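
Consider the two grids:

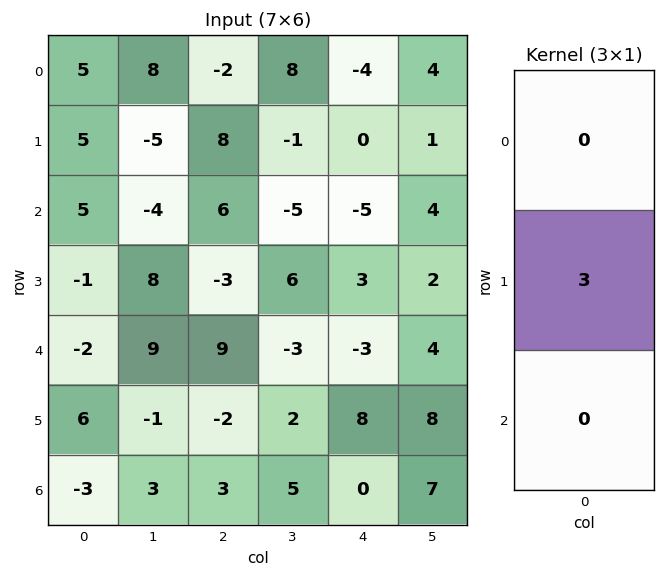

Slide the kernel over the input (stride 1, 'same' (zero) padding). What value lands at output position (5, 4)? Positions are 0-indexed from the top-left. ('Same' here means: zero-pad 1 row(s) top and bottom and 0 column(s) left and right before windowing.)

24

The receptive field on the zero-padded input at this output position is [-3 / 8 / 0]. Elementwise product with the kernel and sum: 8·3.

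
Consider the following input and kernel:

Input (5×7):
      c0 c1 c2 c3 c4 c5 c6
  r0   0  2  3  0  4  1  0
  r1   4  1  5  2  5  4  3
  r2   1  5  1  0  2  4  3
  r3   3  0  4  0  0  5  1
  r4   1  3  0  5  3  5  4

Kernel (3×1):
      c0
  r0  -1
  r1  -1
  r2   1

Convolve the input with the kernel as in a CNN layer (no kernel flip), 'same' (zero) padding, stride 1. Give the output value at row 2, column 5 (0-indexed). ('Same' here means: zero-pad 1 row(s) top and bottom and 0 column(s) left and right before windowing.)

-3

The receptive field on the zero-padded input at this output position is [4 / 4 / 5]. Elementwise product with the kernel and sum: 4·-1 + 4·-1 + 5·1.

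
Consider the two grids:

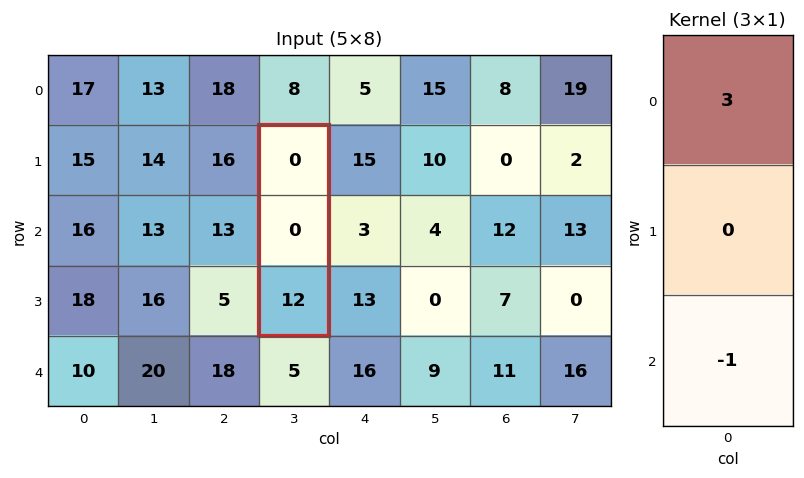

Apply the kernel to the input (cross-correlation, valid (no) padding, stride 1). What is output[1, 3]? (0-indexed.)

-12

The receptive field on the input at this output position is [0 / 0 / 12]. Elementwise product with the kernel and sum: 0·3 + 12·-1.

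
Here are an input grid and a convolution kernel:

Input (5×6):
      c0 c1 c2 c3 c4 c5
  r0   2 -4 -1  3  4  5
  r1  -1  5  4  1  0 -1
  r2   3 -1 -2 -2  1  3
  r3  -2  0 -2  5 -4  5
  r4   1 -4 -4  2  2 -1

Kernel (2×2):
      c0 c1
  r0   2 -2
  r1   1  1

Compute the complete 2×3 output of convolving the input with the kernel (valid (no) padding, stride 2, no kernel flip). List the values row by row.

16 -3 -3
6 3 -3

Output[0,0]: The receptive field on the input at this output position is [2 -4 / -1 5]. Elementwise product with the kernel and sum: 2·2 + -4·-2 + -1·1 + 5·1.
Output[0,1]: The receptive field on the input at this output position is [-1 3 / 4 1]. Elementwise product with the kernel and sum: -1·2 + 3·-2 + 4·1 + 1·1.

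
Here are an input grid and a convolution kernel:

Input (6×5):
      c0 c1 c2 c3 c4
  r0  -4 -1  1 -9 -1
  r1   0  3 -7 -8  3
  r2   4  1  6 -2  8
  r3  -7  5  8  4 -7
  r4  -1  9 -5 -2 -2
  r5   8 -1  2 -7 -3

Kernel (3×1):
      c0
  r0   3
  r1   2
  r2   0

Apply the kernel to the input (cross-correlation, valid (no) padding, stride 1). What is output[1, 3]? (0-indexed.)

-28

The receptive field on the input at this output position is [-8 / -2 / 4]. Elementwise product with the kernel and sum: -8·3 + -2·2.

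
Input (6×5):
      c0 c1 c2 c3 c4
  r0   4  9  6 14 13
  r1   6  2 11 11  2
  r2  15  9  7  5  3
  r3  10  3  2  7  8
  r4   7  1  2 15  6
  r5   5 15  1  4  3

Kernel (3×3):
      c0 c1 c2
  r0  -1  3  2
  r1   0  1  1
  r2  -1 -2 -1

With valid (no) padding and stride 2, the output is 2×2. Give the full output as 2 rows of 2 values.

Output[0,0]: The receptive field on the input at this output position is [4 9 6 / 6 2 11 / 15 9 7]. Elementwise product with the kernel and sum: 4·-1 + 9·3 + 6·2 + 2·1 + 11·1 + 15·-1 + 9·-2 + 7·-1.
Output[0,1]: The receptive field on the input at this output position is [6 14 13 / 11 11 2 / 7 5 3]. Elementwise product with the kernel and sum: 6·-1 + 14·3 + 13·2 + 11·1 + 2·1 + 7·-1 + 5·-2 + 3·-1.

8 55
20 -9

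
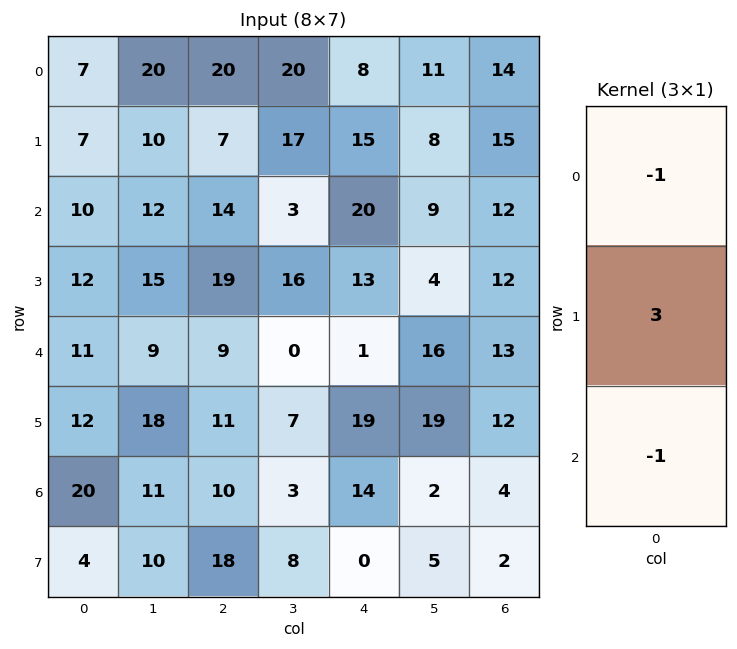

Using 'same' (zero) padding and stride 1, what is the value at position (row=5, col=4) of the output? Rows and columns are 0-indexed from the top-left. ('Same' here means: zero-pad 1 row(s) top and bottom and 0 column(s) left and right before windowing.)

42

The receptive field on the zero-padded input at this output position is [1 / 19 / 14]. Elementwise product with the kernel and sum: 1·-1 + 19·3 + 14·-1.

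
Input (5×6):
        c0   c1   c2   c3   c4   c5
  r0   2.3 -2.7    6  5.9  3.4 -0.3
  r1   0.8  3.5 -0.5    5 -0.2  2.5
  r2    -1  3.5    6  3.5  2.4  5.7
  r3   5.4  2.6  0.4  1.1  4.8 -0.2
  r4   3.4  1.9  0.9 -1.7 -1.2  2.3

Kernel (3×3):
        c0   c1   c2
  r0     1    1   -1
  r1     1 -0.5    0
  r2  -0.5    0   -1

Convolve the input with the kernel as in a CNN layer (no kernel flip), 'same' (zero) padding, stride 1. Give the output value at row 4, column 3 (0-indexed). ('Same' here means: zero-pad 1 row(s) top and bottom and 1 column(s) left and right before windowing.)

-1.55

The receptive field on the zero-padded input at this output position is [0.4 1.1 4.8 / 0.9 -1.7 -1.2 / 0 0 0]. Elementwise product with the kernel and sum: 0.4·1 + 1.1·1 + 4.8·-1 + 0.9·1 + -1.7·-0.5 + 0·-0.5 + 0·-1.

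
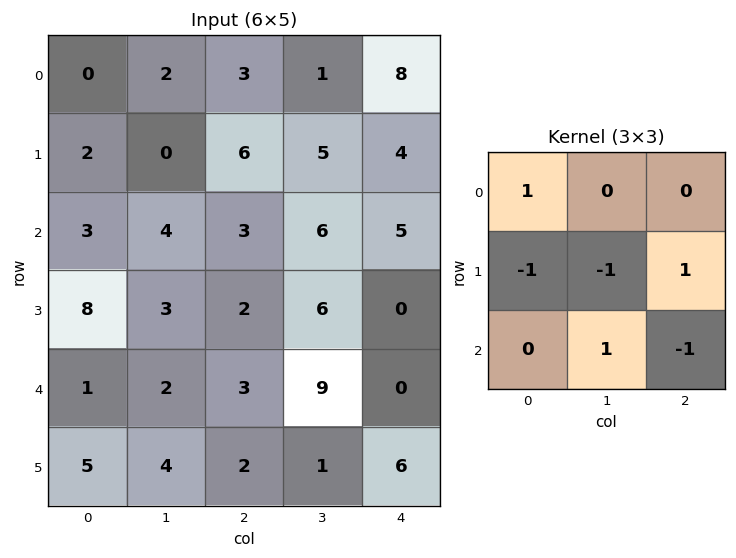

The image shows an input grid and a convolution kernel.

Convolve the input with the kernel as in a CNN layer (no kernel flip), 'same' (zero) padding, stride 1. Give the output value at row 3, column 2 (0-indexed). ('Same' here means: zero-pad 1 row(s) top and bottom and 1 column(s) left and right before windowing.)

-1

The receptive field on the zero-padded input at this output position is [4 3 6 / 3 2 6 / 2 3 9]. Elementwise product with the kernel and sum: 4·1 + 3·-1 + 2·-1 + 6·1 + 3·1 + 9·-1.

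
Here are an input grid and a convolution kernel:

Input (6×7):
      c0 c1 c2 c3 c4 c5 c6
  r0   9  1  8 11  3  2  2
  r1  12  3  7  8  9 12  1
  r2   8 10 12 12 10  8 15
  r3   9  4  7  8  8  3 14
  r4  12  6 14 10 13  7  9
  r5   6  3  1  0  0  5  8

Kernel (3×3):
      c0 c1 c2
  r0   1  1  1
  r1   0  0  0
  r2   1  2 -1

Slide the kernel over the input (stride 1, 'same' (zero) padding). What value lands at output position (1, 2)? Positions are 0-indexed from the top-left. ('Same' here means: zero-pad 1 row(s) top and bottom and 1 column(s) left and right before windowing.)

The receptive field on the zero-padded input at this output position is [1 8 11 / 3 7 8 / 10 12 12]. Elementwise product with the kernel and sum: 1·1 + 8·1 + 11·1 + 10·1 + 12·2 + 12·-1.

42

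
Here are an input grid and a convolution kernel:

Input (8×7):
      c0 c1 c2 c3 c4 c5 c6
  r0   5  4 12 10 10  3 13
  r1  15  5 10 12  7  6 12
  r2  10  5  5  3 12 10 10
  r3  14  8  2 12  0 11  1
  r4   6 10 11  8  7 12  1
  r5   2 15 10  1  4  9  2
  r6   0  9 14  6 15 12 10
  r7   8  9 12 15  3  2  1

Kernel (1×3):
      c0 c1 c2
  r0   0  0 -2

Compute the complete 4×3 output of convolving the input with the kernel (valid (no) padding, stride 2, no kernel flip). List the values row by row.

-24 -20 -26
-10 -24 -20
-22 -14 -2
-28 -30 -20

Output[0,0]: The receptive field on the input at this output position is [5 4 12]. Elementwise product with the kernel and sum: 12·-2.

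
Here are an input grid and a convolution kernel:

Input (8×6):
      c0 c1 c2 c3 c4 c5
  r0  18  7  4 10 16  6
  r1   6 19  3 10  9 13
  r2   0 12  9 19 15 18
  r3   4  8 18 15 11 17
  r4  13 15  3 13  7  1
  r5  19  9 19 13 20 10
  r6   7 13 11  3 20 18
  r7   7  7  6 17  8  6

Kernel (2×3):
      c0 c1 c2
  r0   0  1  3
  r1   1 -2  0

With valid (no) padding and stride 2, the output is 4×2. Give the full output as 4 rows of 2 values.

-13 41
27 52
25 27
39 35

Output[0,0]: The receptive field on the input at this output position is [18 7 4 / 6 19 3]. Elementwise product with the kernel and sum: 7·1 + 4·3 + 6·1 + 19·-2.
Output[0,1]: The receptive field on the input at this output position is [4 10 16 / 3 10 9]. Elementwise product with the kernel and sum: 10·1 + 16·3 + 3·1 + 10·-2.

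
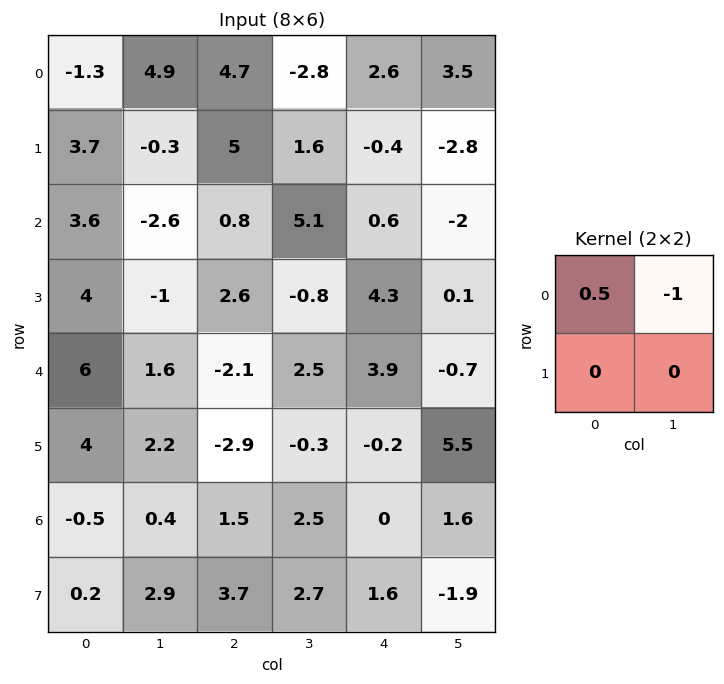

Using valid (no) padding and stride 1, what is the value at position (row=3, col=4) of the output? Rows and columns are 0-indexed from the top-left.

The receptive field on the input at this output position is [4.3 0.1 / 3.9 -0.7]. Elementwise product with the kernel and sum: 4.3·0.5 + 0.1·-1.

2.05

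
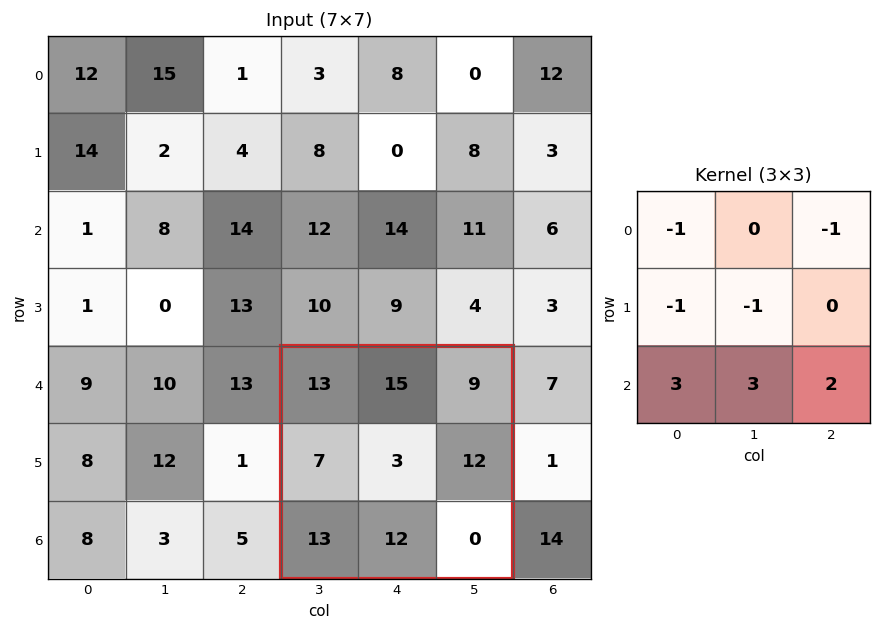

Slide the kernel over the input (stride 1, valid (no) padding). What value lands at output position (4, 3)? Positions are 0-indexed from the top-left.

43

The receptive field on the input at this output position is [13 15 9 / 7 3 12 / 13 12 0]. Elementwise product with the kernel and sum: 13·-1 + 9·-1 + 7·-1 + 3·-1 + 13·3 + 12·3 + 0·2.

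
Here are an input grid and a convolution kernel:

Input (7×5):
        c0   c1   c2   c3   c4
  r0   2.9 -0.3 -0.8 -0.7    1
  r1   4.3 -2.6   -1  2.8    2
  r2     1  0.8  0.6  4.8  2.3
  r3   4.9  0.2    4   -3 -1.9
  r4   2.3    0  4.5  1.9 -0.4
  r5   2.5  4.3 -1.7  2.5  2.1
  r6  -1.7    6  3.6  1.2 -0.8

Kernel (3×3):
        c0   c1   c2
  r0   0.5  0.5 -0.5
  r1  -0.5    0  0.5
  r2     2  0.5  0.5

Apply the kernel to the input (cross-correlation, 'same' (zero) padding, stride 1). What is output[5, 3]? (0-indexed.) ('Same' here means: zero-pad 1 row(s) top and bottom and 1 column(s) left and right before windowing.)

The receptive field on the zero-padded input at this output position is [4.5 1.9 -0.4 / -1.7 2.5 2.1 / 3.6 1.2 -0.8]. Elementwise product with the kernel and sum: 4.5·0.5 + 1.9·0.5 + -0.4·-0.5 + -1.7·-0.5 + 2.1·0.5 + 3.6·2 + 1.2·0.5 + -0.8·0.5.

12.7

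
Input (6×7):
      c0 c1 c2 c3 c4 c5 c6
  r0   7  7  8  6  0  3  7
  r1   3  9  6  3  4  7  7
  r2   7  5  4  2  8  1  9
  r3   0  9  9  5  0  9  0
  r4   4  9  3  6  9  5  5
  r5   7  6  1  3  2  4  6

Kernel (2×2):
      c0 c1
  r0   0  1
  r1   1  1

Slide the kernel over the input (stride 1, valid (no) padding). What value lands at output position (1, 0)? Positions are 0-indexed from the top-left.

The receptive field on the input at this output position is [3 9 / 7 5]. Elementwise product with the kernel and sum: 9·1 + 7·1 + 5·1.

21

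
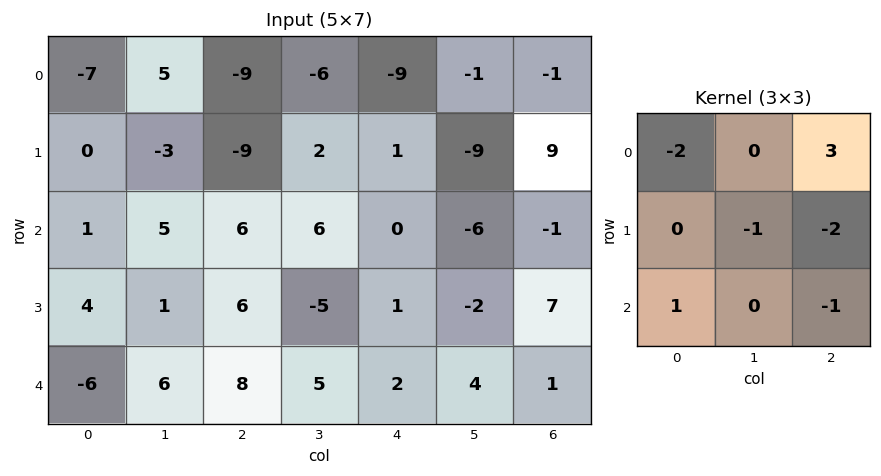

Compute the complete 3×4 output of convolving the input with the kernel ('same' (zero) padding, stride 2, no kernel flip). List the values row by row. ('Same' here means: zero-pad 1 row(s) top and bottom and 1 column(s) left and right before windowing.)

0 16 22 -8
-21 0 -22 17
-3 -35 -6 3

Output[0,0]: The receptive field on the zero-padded input at this output position is [0 0 0 / 0 -7 5 / 0 0 -3]. Elementwise product with the kernel and sum: 0·-2 + 0·3 + -7·-1 + 5·-2 + 0·1 + -3·-1.
Output[0,1]: The receptive field on the zero-padded input at this output position is [0 0 0 / 5 -9 -6 / -3 -9 2]. Elementwise product with the kernel and sum: 0·-2 + 0·3 + -9·-1 + -6·-2 + -3·1 + 2·-1.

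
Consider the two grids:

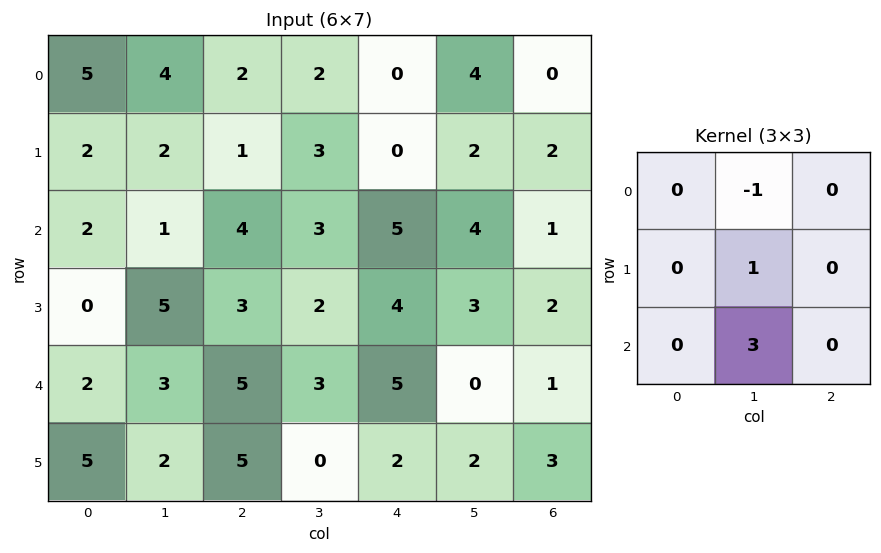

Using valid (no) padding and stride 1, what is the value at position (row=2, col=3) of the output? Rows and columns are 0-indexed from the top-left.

The receptive field on the input at this output position is [3 5 4 / 2 4 3 / 3 5 0]. Elementwise product with the kernel and sum: 5·-1 + 4·1 + 5·3.

14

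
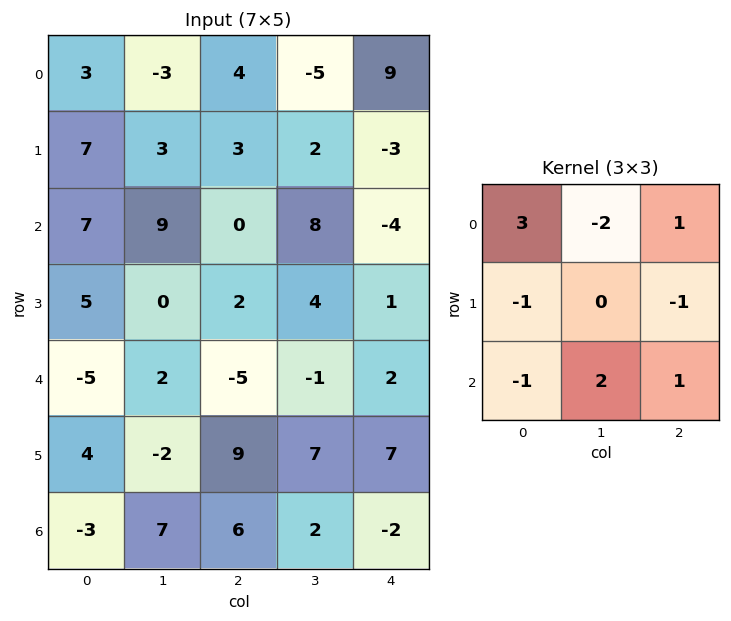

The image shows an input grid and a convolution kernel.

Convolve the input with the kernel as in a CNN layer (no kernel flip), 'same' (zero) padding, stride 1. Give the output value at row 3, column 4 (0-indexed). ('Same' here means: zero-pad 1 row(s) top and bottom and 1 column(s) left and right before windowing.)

33

The receptive field on the zero-padded input at this output position is [8 -4 0 / 4 1 0 / -1 2 0]. Elementwise product with the kernel and sum: 8·3 + -4·-2 + 0·1 + 4·-1 + 0·-1 + -1·-1 + 2·2 + 0·1.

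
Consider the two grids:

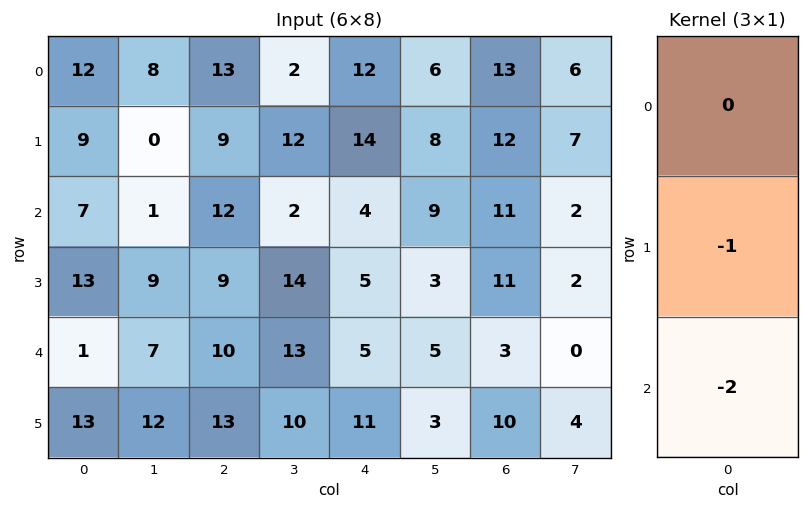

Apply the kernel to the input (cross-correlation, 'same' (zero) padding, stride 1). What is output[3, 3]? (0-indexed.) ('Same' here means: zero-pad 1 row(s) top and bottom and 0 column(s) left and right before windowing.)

-40

The receptive field on the zero-padded input at this output position is [2 / 14 / 13]. Elementwise product with the kernel and sum: 14·-1 + 13·-2.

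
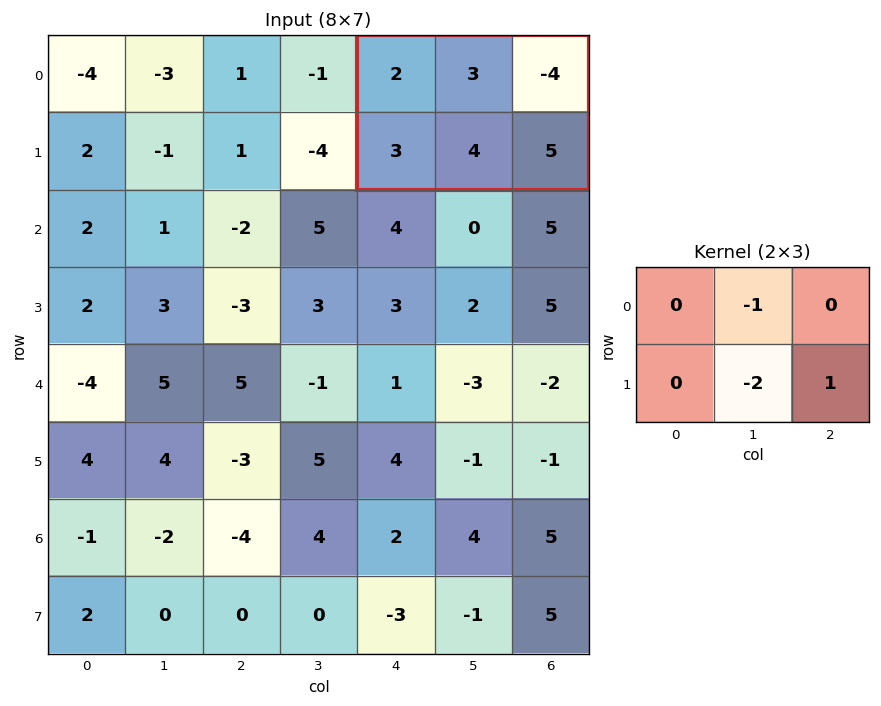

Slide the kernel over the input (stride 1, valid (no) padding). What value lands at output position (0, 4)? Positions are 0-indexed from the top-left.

The receptive field on the input at this output position is [2 3 -4 / 3 4 5]. Elementwise product with the kernel and sum: 3·-1 + 4·-2 + 5·1.

-6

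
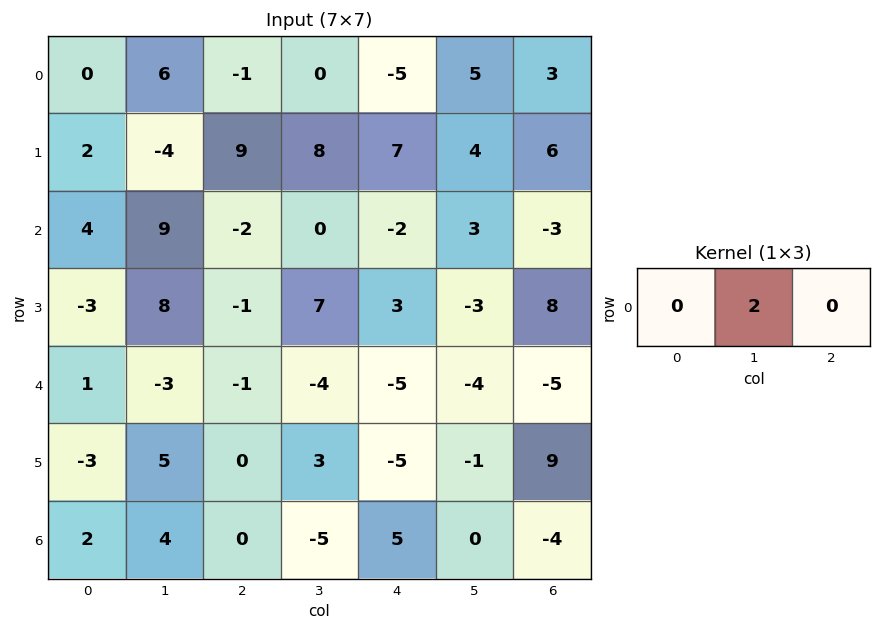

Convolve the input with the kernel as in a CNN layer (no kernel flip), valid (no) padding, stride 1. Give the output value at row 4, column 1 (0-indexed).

The receptive field on the input at this output position is [-3 -1 -4]. Elementwise product with the kernel and sum: -1·2.

-2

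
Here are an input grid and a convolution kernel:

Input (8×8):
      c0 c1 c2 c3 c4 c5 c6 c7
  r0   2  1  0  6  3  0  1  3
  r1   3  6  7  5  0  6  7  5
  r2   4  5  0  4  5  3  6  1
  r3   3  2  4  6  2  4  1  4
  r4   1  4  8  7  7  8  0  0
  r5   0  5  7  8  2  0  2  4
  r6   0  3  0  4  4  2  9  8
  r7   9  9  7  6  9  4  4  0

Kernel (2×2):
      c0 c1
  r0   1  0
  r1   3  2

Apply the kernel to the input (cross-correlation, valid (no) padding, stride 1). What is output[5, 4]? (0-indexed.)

The receptive field on the input at this output position is [2 0 / 4 2]. Elementwise product with the kernel and sum: 2·1 + 4·3 + 2·2.

18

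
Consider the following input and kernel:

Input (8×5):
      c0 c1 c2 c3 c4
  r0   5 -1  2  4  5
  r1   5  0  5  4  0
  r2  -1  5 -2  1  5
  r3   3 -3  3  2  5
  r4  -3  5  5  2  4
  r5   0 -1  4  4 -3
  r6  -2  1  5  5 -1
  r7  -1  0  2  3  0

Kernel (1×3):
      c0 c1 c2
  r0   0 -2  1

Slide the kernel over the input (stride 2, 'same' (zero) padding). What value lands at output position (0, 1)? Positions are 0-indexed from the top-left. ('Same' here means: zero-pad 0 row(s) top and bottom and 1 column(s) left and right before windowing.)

0

The receptive field on the zero-padded input at this output position is [-1 2 4]. Elementwise product with the kernel and sum: 2·-2 + 4·1.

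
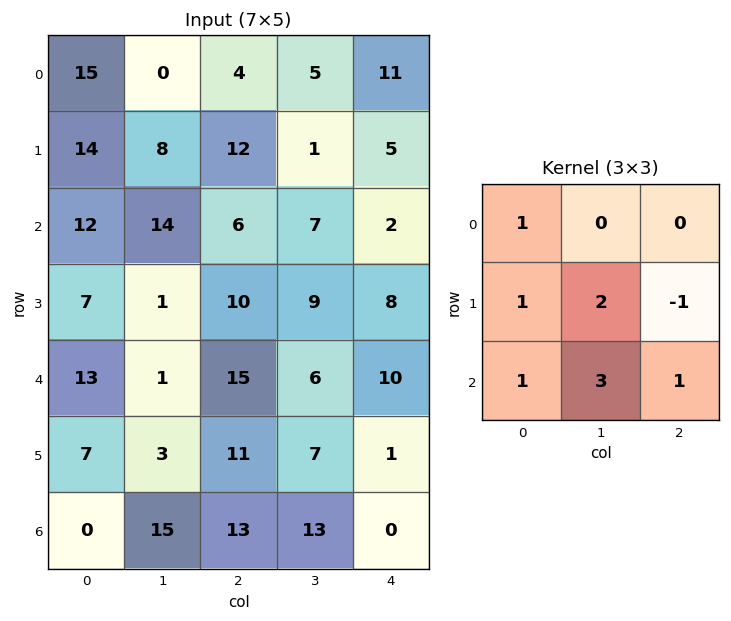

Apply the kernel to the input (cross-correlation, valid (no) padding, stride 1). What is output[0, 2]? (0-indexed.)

42

The receptive field on the input at this output position is [4 5 11 / 12 1 5 / 6 7 2]. Elementwise product with the kernel and sum: 4·1 + 12·1 + 1·2 + 5·-1 + 6·1 + 7·3 + 2·1.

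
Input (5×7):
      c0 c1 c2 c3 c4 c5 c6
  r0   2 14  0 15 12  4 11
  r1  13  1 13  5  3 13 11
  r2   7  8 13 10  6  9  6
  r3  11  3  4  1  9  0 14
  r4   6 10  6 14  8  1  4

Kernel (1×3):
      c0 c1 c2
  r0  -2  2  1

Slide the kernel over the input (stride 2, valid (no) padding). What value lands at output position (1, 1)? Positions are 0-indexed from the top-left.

0

The receptive field on the input at this output position is [13 10 6]. Elementwise product with the kernel and sum: 13·-2 + 10·2 + 6·1.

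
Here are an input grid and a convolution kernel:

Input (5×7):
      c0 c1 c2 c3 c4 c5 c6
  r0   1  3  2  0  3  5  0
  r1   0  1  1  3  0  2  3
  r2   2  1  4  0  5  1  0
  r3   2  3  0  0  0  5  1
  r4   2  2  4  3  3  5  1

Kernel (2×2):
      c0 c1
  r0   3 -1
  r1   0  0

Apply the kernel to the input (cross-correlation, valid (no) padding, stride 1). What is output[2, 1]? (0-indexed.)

The receptive field on the input at this output position is [1 4 / 3 0]. Elementwise product with the kernel and sum: 1·3 + 4·-1.

-1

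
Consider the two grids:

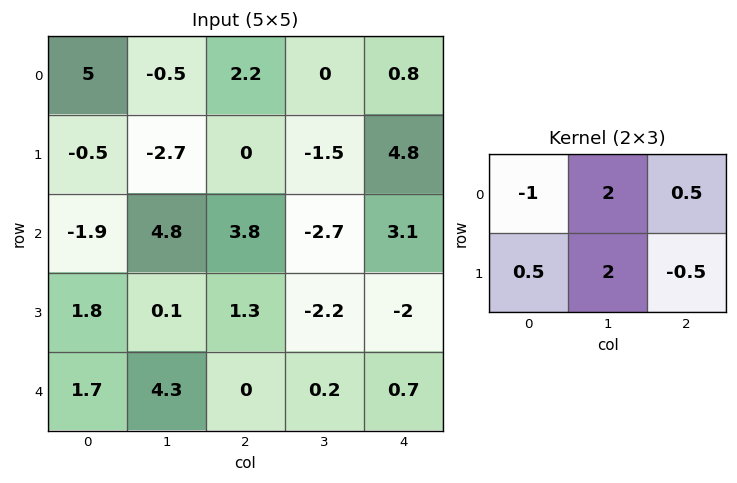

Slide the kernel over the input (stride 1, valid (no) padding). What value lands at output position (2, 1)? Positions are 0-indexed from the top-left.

5.2

The receptive field on the input at this output position is [4.8 3.8 -2.7 / 0.1 1.3 -2.2]. Elementwise product with the kernel and sum: 4.8·-1 + 3.8·2 + -2.7·0.5 + 0.1·0.5 + 1.3·2 + -2.2·-0.5.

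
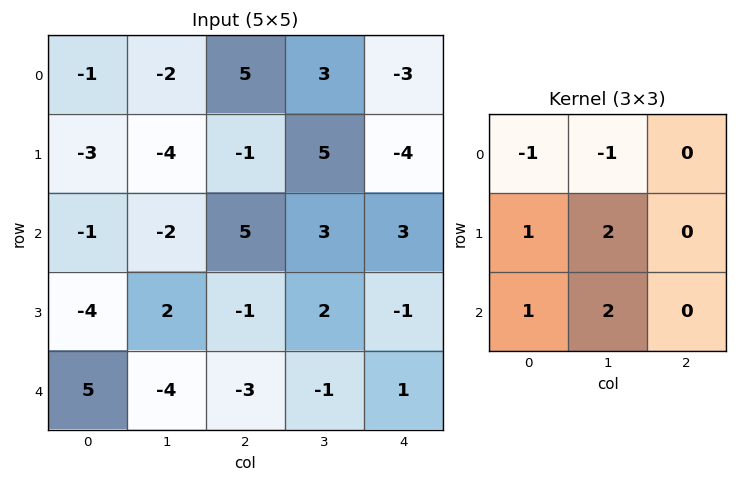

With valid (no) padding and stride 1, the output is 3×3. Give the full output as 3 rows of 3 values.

Output[0,0]: The receptive field on the input at this output position is [-1 -2 5 / -3 -4 -1 / -1 -2 5]. Elementwise product with the kernel and sum: -1·-1 + -2·-1 + -3·1 + -4·2 + -1·1 + -2·2.

-13 -1 12
2 13 10
0 -13 -10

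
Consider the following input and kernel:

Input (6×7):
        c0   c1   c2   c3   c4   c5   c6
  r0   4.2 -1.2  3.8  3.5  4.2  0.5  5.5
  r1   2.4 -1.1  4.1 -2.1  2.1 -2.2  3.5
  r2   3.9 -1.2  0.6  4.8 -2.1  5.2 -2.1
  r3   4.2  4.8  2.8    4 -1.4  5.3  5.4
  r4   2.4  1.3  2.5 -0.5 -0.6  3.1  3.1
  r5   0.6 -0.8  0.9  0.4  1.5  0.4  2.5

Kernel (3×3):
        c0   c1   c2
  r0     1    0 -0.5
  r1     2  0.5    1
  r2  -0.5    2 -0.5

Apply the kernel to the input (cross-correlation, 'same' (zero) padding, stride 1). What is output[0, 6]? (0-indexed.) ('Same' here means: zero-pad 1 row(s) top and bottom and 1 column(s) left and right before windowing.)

11.85

The receptive field on the zero-padded input at this output position is [0 0 0 / 0.5 5.5 0 / -2.2 3.5 0]. Elementwise product with the kernel and sum: 0·1 + 0·-0.5 + 0.5·2 + 5.5·0.5 + 0·1 + -2.2·-0.5 + 3.5·2 + 0·-0.5.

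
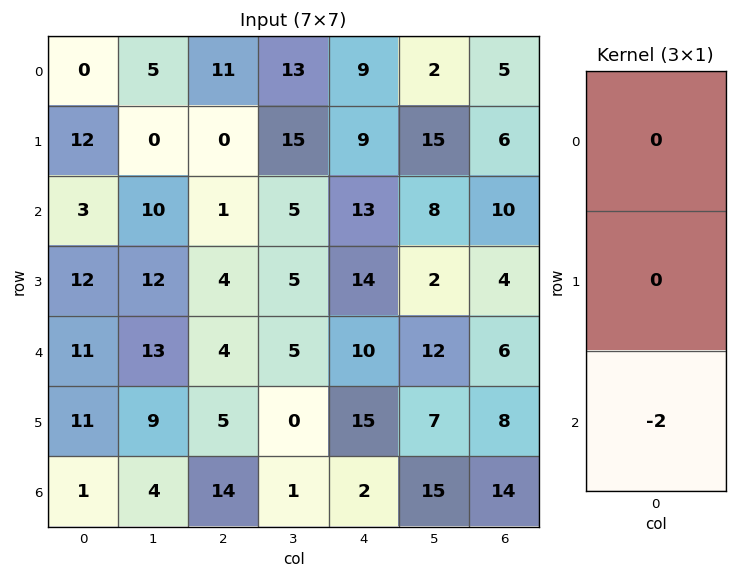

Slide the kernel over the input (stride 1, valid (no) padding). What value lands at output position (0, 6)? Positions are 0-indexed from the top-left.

-20

The receptive field on the input at this output position is [5 / 6 / 10]. Elementwise product with the kernel and sum: 10·-2.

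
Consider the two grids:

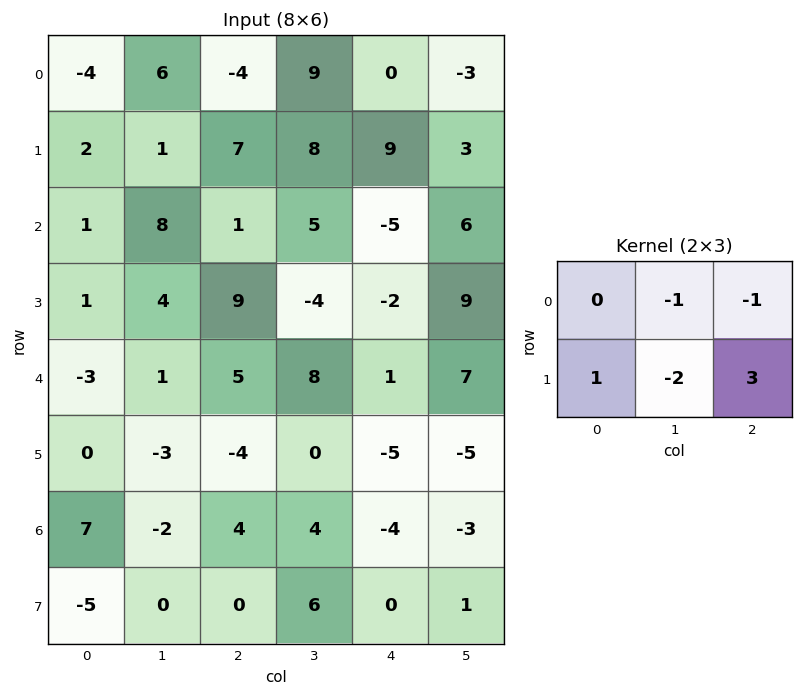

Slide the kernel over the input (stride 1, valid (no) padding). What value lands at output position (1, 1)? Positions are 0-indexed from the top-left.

The receptive field on the input at this output position is [1 7 8 / 8 1 5]. Elementwise product with the kernel and sum: 7·-1 + 8·-1 + 8·1 + 1·-2 + 5·3.

6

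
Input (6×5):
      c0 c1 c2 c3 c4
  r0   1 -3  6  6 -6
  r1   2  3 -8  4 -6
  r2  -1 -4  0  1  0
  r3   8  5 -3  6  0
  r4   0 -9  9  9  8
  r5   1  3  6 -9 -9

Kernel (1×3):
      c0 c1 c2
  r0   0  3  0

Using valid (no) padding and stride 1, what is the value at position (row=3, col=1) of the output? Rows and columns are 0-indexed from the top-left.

The receptive field on the input at this output position is [5 -3 6]. Elementwise product with the kernel and sum: -3·3.

-9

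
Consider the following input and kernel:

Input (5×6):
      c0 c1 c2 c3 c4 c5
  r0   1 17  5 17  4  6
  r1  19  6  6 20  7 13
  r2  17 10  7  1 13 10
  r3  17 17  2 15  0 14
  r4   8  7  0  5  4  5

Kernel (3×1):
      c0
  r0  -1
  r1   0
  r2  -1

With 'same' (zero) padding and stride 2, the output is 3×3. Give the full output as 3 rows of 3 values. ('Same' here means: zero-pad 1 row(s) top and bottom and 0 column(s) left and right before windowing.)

Output[0,0]: The receptive field on the zero-padded input at this output position is [0 / 1 / 19]. Elementwise product with the kernel and sum: 0·-1 + 19·-1.

-19 -6 -7
-36 -8 -7
-17 -2 0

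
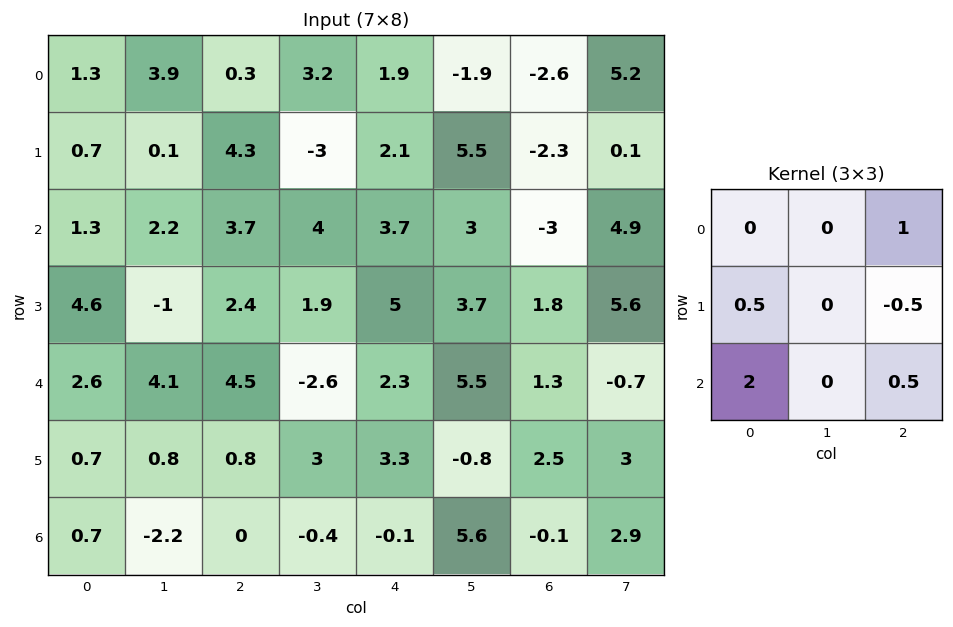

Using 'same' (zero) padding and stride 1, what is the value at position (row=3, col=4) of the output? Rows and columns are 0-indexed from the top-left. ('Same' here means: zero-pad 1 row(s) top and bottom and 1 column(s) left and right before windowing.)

-0.35

The receptive field on the zero-padded input at this output position is [4 3.7 3 / 1.9 5 3.7 / -2.6 2.3 5.5]. Elementwise product with the kernel and sum: 3·1 + 1.9·0.5 + 3.7·-0.5 + -2.6·2 + 5.5·0.5.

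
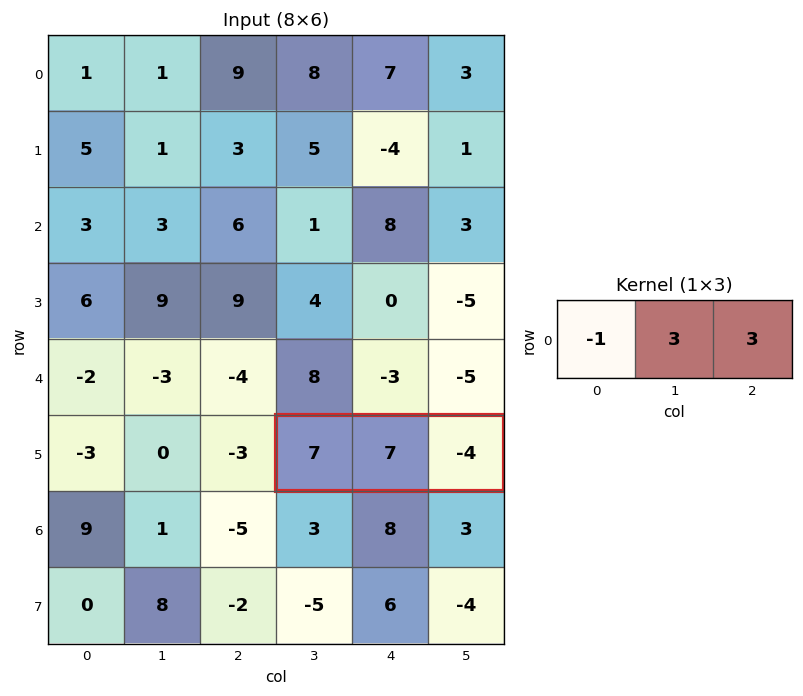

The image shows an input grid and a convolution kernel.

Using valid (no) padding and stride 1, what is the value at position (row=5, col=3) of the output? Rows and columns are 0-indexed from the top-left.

2

The receptive field on the input at this output position is [7 7 -4]. Elementwise product with the kernel and sum: 7·-1 + 7·3 + -4·3.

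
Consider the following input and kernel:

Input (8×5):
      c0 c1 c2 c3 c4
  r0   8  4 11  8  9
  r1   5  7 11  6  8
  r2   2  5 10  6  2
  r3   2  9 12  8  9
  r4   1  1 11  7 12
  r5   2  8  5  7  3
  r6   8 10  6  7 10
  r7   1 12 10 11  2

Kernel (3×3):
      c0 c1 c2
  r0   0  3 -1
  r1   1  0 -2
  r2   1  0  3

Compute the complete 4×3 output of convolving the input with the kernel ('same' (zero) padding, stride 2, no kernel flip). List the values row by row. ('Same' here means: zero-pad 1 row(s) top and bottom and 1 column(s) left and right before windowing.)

13 13 14
25 53 38
19 44 41
14 49 27

Output[0,0]: The receptive field on the zero-padded input at this output position is [0 0 0 / 0 8 4 / 0 5 7]. Elementwise product with the kernel and sum: 0·3 + 0·-1 + 0·1 + 4·-2 + 0·1 + 7·3.
Output[0,1]: The receptive field on the zero-padded input at this output position is [0 0 0 / 4 11 8 / 7 11 6]. Elementwise product with the kernel and sum: 0·3 + 0·-1 + 4·1 + 8·-2 + 7·1 + 6·3.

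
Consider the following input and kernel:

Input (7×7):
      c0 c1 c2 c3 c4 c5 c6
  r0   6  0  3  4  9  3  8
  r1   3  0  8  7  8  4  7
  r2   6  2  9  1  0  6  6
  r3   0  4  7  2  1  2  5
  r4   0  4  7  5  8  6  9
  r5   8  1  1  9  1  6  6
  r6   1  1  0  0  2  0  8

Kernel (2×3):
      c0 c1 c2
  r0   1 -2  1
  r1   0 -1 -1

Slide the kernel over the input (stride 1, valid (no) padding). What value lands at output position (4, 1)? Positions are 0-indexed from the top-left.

-15

The receptive field on the input at this output position is [4 7 5 / 1 1 9]. Elementwise product with the kernel and sum: 4·1 + 7·-2 + 5·1 + 1·-1 + 9·-1.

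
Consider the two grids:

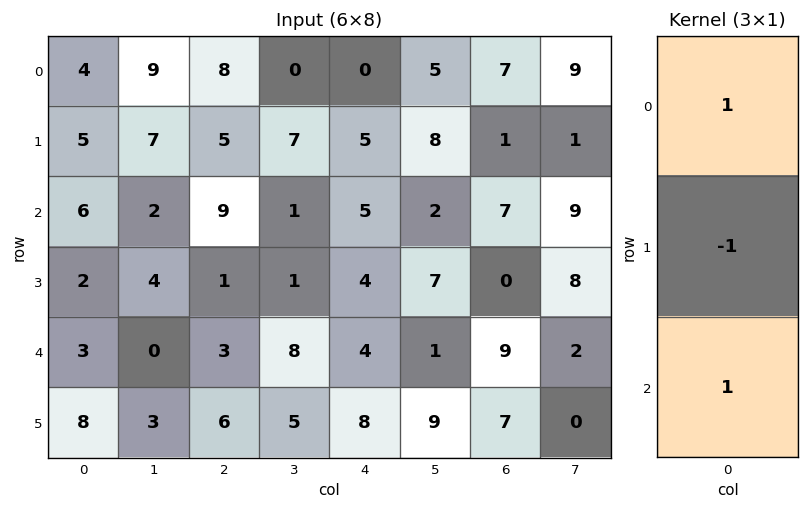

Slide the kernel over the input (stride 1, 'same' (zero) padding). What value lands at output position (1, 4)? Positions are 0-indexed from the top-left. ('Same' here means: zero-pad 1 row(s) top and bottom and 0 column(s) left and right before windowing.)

0

The receptive field on the zero-padded input at this output position is [0 / 5 / 5]. Elementwise product with the kernel and sum: 0·1 + 5·-1 + 5·1.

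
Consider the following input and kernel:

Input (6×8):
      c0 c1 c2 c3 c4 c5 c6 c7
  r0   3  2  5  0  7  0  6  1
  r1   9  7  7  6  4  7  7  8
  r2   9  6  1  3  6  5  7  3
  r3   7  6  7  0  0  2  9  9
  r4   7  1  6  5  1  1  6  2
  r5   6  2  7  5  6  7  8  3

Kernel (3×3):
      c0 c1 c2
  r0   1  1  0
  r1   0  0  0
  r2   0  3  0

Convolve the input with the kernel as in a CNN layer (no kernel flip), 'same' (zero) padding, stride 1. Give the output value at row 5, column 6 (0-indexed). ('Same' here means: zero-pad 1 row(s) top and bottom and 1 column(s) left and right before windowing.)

The receptive field on the zero-padded input at this output position is [1 6 2 / 7 8 3 / 0 0 0]. Elementwise product with the kernel and sum: 1·1 + 6·1 + 0·3.

7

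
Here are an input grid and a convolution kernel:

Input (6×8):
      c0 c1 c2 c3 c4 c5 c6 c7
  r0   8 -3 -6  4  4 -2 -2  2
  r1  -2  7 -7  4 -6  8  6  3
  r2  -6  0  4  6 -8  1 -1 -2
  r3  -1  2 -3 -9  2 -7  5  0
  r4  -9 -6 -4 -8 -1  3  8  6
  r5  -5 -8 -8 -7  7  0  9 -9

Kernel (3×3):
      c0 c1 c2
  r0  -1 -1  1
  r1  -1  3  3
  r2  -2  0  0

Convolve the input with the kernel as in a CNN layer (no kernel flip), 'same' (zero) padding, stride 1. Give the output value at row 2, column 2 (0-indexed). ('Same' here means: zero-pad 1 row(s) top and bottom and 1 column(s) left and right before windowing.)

30

The receptive field on the zero-padded input at this output position is [7 -7 4 / 0 4 6 / 2 -3 -9]. Elementwise product with the kernel and sum: 7·-1 + -7·-1 + 4·1 + 0·-1 + 4·3 + 6·3 + 2·-2.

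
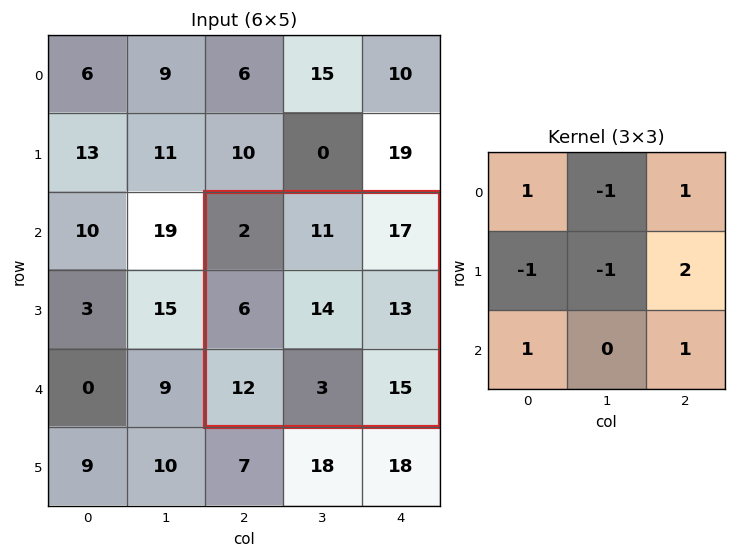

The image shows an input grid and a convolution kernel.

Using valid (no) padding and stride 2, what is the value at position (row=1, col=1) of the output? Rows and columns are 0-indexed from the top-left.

41

The receptive field on the input at this output position is [2 11 17 / 6 14 13 / 12 3 15]. Elementwise product with the kernel and sum: 2·1 + 11·-1 + 17·1 + 6·-1 + 14·-1 + 13·2 + 12·1 + 15·1.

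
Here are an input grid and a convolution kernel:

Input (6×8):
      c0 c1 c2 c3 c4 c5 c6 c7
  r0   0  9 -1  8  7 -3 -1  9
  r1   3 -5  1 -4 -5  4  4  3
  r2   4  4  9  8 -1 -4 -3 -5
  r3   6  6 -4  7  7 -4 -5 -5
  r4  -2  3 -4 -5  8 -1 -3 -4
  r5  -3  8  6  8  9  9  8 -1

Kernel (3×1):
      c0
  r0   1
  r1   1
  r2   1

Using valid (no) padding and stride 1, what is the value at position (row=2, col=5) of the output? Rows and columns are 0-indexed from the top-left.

-9

The receptive field on the input at this output position is [-4 / -4 / -1]. Elementwise product with the kernel and sum: -4·1 + -4·1 + -1·1.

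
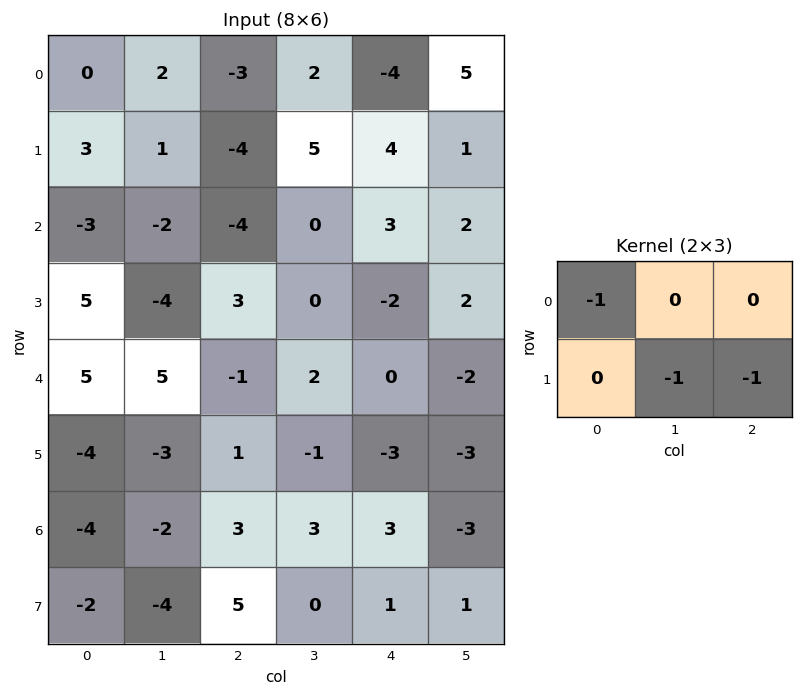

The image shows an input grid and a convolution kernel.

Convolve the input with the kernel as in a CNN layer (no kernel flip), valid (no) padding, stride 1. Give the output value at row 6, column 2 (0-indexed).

-4

The receptive field on the input at this output position is [3 3 3 / 5 0 1]. Elementwise product with the kernel and sum: 3·-1 + 0·-1 + 1·-1.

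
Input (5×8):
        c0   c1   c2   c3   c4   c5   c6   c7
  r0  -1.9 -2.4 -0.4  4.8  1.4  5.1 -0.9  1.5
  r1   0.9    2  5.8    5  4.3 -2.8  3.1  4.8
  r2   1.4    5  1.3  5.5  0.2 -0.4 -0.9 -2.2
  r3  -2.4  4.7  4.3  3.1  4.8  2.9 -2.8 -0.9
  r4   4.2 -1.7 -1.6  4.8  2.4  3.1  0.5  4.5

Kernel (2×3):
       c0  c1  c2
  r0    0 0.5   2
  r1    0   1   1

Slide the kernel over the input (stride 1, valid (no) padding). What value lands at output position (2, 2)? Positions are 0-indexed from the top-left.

11.05

The receptive field on the input at this output position is [1.3 5.5 0.2 / 4.3 3.1 4.8]. Elementwise product with the kernel and sum: 5.5·0.5 + 0.2·2 + 3.1·1 + 4.8·1.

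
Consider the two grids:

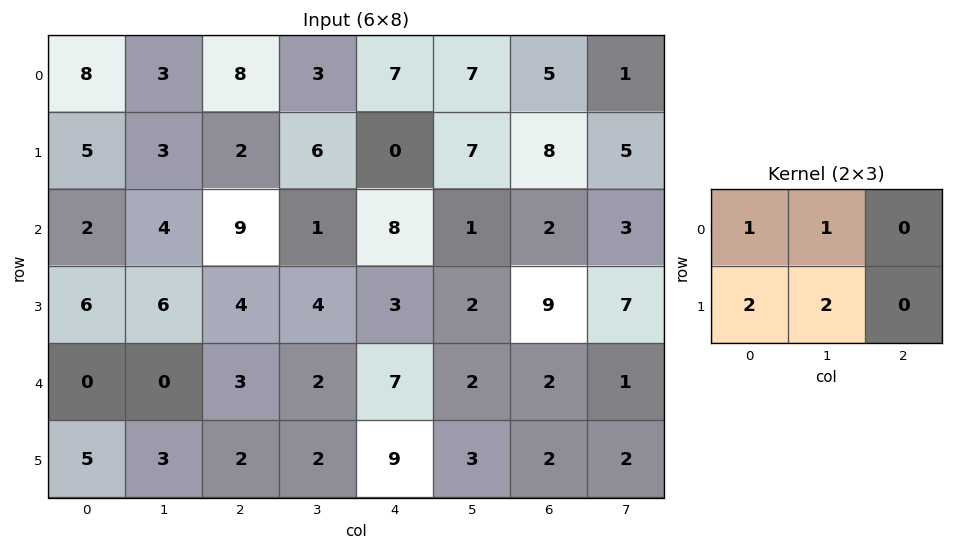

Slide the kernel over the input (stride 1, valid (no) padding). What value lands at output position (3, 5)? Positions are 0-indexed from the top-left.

19

The receptive field on the input at this output position is [2 9 7 / 2 2 1]. Elementwise product with the kernel and sum: 2·1 + 9·1 + 2·2 + 2·2.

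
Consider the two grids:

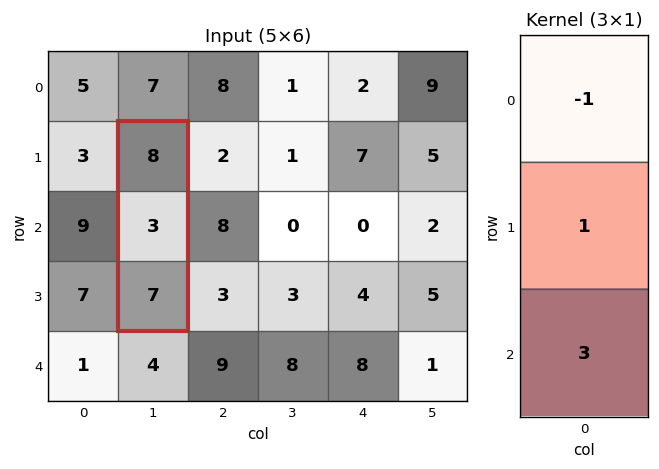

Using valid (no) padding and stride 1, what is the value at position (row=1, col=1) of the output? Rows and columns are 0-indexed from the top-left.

The receptive field on the input at this output position is [8 / 3 / 7]. Elementwise product with the kernel and sum: 8·-1 + 3·1 + 7·3.

16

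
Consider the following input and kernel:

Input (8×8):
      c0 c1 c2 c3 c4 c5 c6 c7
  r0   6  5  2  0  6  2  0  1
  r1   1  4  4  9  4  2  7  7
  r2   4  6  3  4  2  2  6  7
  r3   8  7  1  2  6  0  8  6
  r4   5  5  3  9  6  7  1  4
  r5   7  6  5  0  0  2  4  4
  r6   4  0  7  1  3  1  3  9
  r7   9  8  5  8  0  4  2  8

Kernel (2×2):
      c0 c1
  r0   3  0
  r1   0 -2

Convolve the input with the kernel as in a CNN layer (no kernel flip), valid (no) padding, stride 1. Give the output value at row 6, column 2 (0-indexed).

5

The receptive field on the input at this output position is [7 1 / 5 8]. Elementwise product with the kernel and sum: 7·3 + 8·-2.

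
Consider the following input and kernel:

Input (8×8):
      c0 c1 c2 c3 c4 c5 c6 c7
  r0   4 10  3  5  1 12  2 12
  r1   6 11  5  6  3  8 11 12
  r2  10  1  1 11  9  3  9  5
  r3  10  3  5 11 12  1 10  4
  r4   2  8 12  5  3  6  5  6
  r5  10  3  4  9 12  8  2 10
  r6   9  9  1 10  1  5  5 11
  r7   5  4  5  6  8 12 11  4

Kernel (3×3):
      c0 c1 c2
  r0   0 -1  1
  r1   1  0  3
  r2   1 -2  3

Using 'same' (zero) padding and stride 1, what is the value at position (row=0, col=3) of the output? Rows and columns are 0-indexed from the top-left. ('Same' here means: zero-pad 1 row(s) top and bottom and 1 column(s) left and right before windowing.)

8

The receptive field on the zero-padded input at this output position is [0 0 0 / 3 5 1 / 5 6 3]. Elementwise product with the kernel and sum: 0·-1 + 0·1 + 3·1 + 1·3 + 5·1 + 6·-2 + 3·3.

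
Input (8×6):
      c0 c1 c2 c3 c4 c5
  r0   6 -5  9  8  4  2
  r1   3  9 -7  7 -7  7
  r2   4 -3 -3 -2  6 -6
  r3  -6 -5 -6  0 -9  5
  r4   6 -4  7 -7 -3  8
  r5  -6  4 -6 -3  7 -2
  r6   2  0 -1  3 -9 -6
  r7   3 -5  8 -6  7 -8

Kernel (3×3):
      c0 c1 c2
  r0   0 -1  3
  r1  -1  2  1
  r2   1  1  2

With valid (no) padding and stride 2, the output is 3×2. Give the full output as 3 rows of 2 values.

Output[0,0]: The receptive field on the input at this output position is [6 -5 9 / 3 9 -7 / 4 -3 -3]. Elementwise product with the kernel and sum: -5·-1 + 9·3 + 3·-1 + 9·2 + -7·1 + 4·1 + -3·1 + -3·2.

35 25
0 11
33 -11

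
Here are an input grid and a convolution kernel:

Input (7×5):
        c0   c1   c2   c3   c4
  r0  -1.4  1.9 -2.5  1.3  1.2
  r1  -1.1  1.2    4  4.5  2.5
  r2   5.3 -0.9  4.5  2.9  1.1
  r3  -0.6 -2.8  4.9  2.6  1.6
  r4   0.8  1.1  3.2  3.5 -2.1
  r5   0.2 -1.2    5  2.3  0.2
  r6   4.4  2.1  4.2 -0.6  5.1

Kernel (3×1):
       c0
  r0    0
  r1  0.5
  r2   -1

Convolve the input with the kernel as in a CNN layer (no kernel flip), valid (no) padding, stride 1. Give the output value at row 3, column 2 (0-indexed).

The receptive field on the input at this output position is [4.9 / 3.2 / 5]. Elementwise product with the kernel and sum: 3.2·0.5 + 5·-1.

-3.4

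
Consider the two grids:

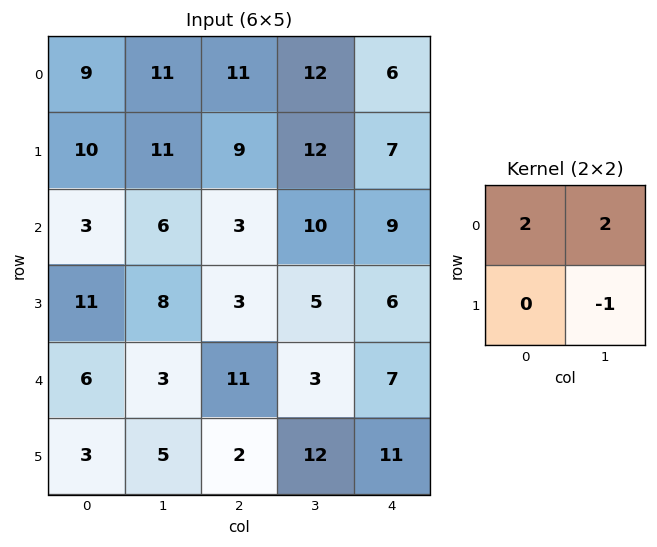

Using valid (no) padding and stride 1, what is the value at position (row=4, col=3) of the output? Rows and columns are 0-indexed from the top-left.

The receptive field on the input at this output position is [3 7 / 12 11]. Elementwise product with the kernel and sum: 3·2 + 7·2 + 11·-1.

9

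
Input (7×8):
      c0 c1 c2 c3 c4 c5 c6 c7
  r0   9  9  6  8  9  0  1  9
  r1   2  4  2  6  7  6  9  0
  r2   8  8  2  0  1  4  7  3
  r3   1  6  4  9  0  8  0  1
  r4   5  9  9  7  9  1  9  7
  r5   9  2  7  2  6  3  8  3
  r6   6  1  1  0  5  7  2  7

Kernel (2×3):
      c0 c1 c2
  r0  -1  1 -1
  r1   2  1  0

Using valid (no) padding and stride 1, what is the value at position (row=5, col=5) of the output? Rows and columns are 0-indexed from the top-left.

18

The receptive field on the input at this output position is [3 8 3 / 7 2 7]. Elementwise product with the kernel and sum: 3·-1 + 8·1 + 3·-1 + 7·2 + 2·1.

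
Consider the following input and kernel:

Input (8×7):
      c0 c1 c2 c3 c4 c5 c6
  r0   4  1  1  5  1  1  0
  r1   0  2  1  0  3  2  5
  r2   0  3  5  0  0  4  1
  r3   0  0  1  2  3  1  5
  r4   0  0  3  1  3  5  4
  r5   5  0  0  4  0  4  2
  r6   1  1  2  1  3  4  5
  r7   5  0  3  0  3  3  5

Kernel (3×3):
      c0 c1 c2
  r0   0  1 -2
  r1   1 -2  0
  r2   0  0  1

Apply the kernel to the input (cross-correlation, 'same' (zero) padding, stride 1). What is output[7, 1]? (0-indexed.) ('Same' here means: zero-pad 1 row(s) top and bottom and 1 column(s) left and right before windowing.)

2

The receptive field on the zero-padded input at this output position is [1 1 2 / 5 0 3 / 0 0 0]. Elementwise product with the kernel and sum: 1·1 + 2·-2 + 5·1 + 0·-2 + 0·1.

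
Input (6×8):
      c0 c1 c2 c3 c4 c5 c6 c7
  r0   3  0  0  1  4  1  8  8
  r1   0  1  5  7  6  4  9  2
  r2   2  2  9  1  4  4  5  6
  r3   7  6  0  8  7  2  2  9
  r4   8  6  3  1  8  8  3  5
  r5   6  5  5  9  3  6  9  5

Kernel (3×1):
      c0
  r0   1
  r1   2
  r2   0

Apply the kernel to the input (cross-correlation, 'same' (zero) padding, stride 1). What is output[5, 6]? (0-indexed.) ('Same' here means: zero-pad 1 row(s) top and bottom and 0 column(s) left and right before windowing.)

21

The receptive field on the zero-padded input at this output position is [3 / 9 / 0]. Elementwise product with the kernel and sum: 3·1 + 9·2.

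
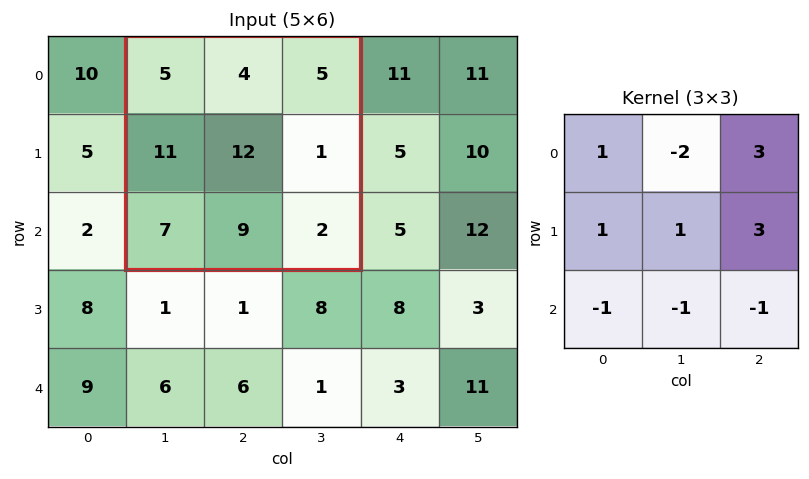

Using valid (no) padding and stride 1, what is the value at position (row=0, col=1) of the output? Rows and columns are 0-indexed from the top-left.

The receptive field on the input at this output position is [5 4 5 / 11 12 1 / 7 9 2]. Elementwise product with the kernel and sum: 5·1 + 4·-2 + 5·3 + 11·1 + 12·1 + 1·3 + 7·-1 + 9·-1 + 2·-1.

20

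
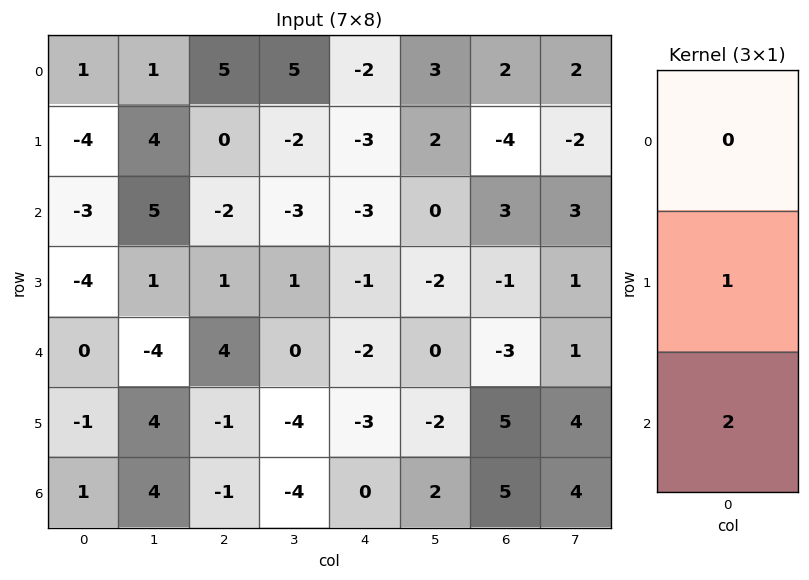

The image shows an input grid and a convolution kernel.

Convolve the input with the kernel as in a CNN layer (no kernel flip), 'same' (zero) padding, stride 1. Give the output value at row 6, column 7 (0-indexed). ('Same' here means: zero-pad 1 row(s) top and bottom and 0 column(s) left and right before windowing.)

4

The receptive field on the zero-padded input at this output position is [4 / 4 / 0]. Elementwise product with the kernel and sum: 4·1 + 0·2.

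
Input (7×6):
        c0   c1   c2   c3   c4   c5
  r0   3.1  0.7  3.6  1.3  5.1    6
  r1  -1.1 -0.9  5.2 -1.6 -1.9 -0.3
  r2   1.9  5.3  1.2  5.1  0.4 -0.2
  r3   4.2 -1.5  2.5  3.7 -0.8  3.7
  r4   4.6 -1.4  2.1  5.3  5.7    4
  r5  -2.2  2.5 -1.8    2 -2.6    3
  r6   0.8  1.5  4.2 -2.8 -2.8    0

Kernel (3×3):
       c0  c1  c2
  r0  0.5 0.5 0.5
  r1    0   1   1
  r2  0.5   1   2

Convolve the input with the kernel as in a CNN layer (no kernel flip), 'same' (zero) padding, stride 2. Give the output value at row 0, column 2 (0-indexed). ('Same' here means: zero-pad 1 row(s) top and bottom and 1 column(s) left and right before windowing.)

7.8

The receptive field on the zero-padded input at this output position is [0 0 0 / 1.3 5.1 6 / -1.6 -1.9 -0.3]. Elementwise product with the kernel and sum: 0·0.5 + 0·0.5 + 0·0.5 + 5.1·1 + 6·1 + -1.6·0.5 + -1.9·1 + -0.3·2.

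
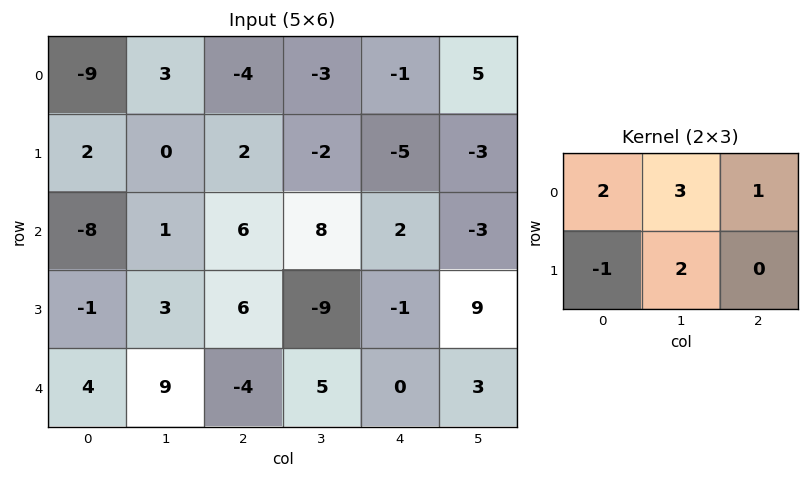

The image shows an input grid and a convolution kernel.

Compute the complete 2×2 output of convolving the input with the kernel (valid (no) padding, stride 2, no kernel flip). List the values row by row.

-15 -24
0 14

Output[0,0]: The receptive field on the input at this output position is [-9 3 -4 / 2 0 2]. Elementwise product with the kernel and sum: -9·2 + 3·3 + -4·1 + 2·-1 + 0·2.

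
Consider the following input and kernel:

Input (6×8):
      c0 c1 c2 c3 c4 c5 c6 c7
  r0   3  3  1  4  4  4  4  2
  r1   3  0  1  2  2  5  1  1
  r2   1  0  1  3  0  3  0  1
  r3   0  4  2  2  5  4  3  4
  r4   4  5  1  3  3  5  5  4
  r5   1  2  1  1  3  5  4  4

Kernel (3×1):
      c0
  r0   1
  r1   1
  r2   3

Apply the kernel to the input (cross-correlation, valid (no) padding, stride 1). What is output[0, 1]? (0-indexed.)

The receptive field on the input at this output position is [3 / 0 / 0]. Elementwise product with the kernel and sum: 3·1 + 0·1 + 0·3.

3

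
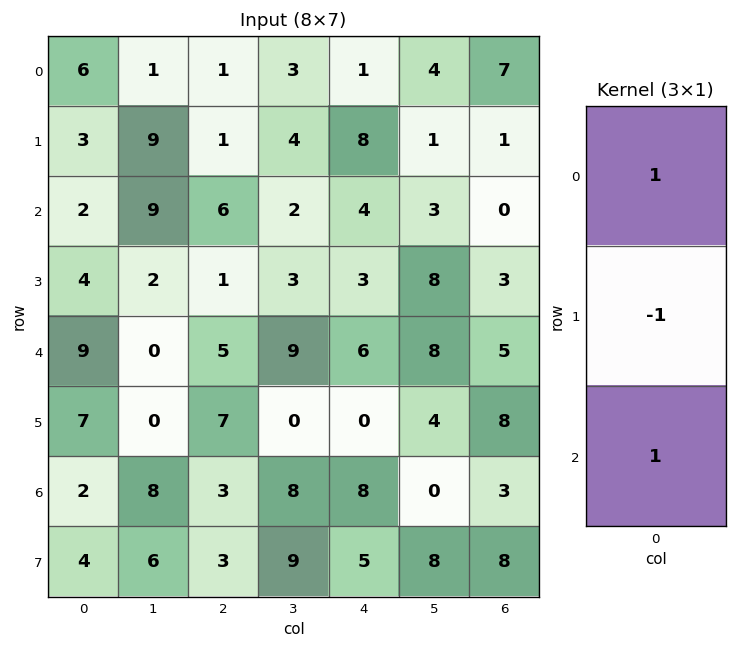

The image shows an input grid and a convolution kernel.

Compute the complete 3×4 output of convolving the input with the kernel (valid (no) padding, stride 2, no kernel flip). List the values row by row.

Output[0,0]: The receptive field on the input at this output position is [6 / 3 / 2]. Elementwise product with the kernel and sum: 6·1 + 3·-1 + 2·1.

5 6 -3 6
7 10 7 2
4 1 14 0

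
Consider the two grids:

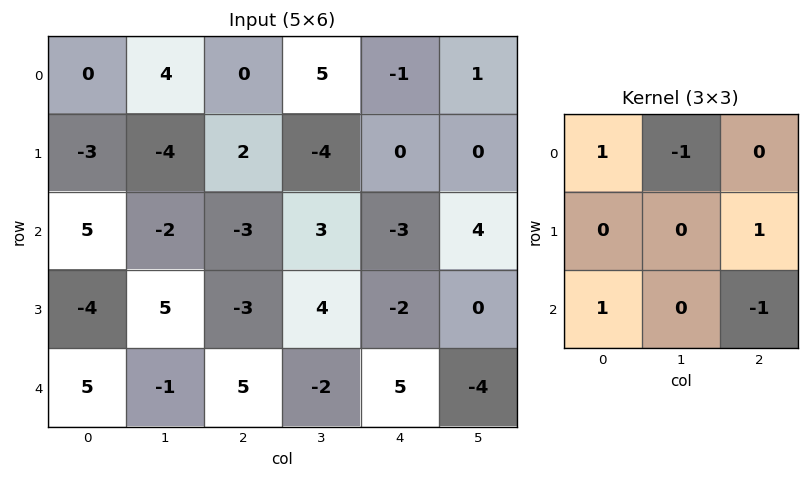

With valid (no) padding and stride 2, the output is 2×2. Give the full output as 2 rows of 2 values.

Output[0,0]: The receptive field on the input at this output position is [0 4 0 / -3 -4 2 / 5 -2 -3]. Elementwise product with the kernel and sum: 0·1 + 4·-1 + 2·1 + 5·1 + -3·-1.

6 -5
4 -8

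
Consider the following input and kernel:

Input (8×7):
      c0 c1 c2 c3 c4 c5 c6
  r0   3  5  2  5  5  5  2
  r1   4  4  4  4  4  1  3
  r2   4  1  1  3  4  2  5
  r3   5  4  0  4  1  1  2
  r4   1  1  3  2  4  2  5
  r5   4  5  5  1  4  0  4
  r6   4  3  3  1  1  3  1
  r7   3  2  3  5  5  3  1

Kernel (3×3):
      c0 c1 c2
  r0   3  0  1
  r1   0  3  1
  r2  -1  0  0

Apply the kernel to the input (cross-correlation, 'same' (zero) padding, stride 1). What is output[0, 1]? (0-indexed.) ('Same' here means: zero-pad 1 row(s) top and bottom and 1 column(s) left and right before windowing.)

13

The receptive field on the zero-padded input at this output position is [0 0 0 / 3 5 2 / 4 4 4]. Elementwise product with the kernel and sum: 0·3 + 0·1 + 5·3 + 2·1 + 4·-1.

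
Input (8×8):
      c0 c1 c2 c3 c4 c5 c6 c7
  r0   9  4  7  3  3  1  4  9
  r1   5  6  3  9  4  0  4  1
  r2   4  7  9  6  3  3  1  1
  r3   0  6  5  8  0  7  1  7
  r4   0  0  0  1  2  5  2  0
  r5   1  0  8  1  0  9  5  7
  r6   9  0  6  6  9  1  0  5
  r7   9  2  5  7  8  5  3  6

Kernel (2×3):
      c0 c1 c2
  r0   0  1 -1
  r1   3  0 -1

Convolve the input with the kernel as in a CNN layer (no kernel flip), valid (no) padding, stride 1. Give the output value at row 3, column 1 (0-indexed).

The receptive field on the input at this output position is [6 5 8 / 0 0 1]. Elementwise product with the kernel and sum: 5·1 + 8·-1 + 0·3 + 1·-1.

-4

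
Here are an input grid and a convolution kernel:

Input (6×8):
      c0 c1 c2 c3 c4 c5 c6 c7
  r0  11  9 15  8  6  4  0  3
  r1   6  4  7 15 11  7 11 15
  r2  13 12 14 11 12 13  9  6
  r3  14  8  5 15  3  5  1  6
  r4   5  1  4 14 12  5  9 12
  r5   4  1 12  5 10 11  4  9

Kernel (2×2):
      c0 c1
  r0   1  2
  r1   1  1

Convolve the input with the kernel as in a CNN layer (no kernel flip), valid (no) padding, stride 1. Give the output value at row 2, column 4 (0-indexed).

The receptive field on the input at this output position is [12 13 / 3 5]. Elementwise product with the kernel and sum: 12·1 + 13·2 + 3·1 + 5·1.

46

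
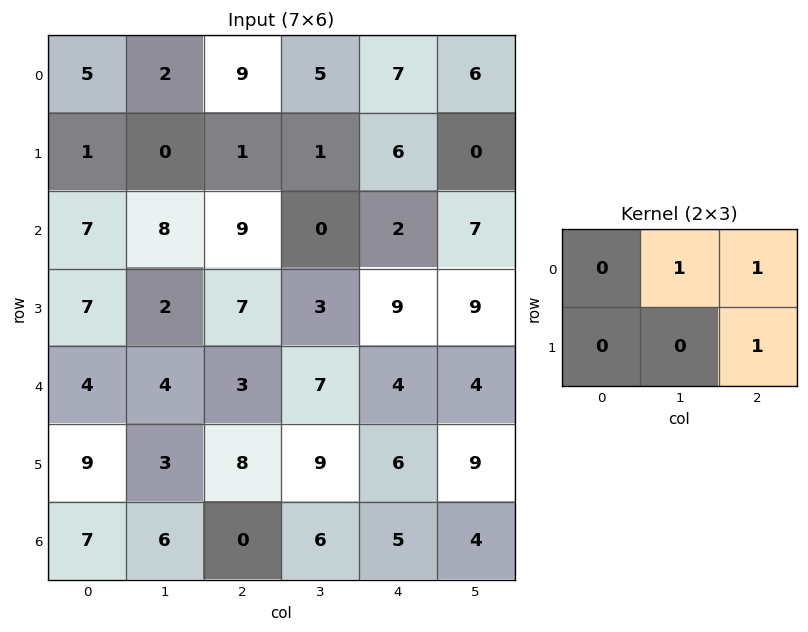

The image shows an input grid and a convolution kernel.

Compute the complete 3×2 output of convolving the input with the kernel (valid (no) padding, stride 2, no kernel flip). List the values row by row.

Output[0,0]: The receptive field on the input at this output position is [5 2 9 / 1 0 1]. Elementwise product with the kernel and sum: 2·1 + 9·1 + 1·1.

12 18
24 11
15 17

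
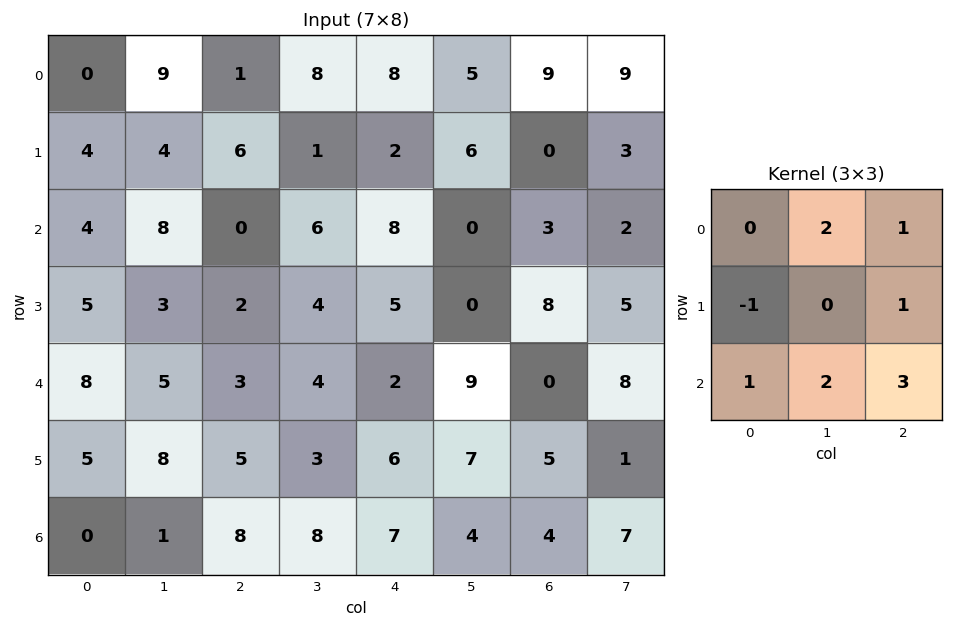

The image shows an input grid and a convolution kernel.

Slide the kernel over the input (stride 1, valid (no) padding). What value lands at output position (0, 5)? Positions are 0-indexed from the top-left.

36

The receptive field on the input at this output position is [5 9 9 / 6 0 3 / 0 3 2]. Elementwise product with the kernel and sum: 9·2 + 9·1 + 6·-1 + 3·1 + 0·1 + 3·2 + 2·3.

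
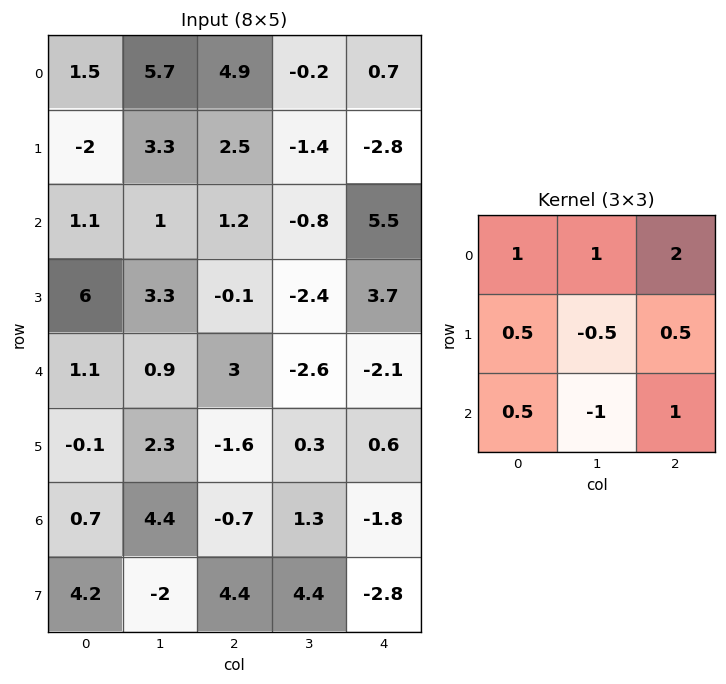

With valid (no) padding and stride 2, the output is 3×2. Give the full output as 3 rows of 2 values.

Output[0,0]: The receptive field on the input at this output position is [1.5 5.7 4.9 / -2 3.3 2.5 / 1.1 1 1.2]. Elementwise product with the kernel and sum: 1.5·1 + 5.7·1 + 4.9·2 + -2·0.5 + 3.3·-0.5 + 2.5·0.5 + 1.1·0.5 + 1·-1 + 1.2·1.
Output[0,1]: The receptive field on the input at this output position is [4.9 -0.2 0.7 / 2.5 -1.4 -2.8 / 1.2 -0.8 5.5]. Elementwise product with the kernel and sum: 4.9·1 + -0.2·1 + 0.7·2 + 2.5·0.5 + -1.4·-0.5 + -2.8·0.5 + 1.2·0.5 + -0.8·-1 + 5.5·1.

16.35 13.55
8.45 16.4
1.25 -7.9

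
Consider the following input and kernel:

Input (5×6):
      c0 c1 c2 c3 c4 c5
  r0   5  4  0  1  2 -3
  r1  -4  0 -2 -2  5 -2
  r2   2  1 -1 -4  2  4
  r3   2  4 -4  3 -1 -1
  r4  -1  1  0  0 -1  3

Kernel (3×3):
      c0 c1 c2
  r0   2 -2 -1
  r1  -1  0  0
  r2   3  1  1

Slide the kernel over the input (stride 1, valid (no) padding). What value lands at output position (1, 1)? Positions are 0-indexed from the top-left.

The receptive field on the input at this output position is [0 -2 -2 / 1 -1 -4 / 4 -4 3]. Elementwise product with the kernel and sum: 0·2 + -2·-2 + -2·-1 + 1·-1 + 4·3 + -4·1 + 3·1.

16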